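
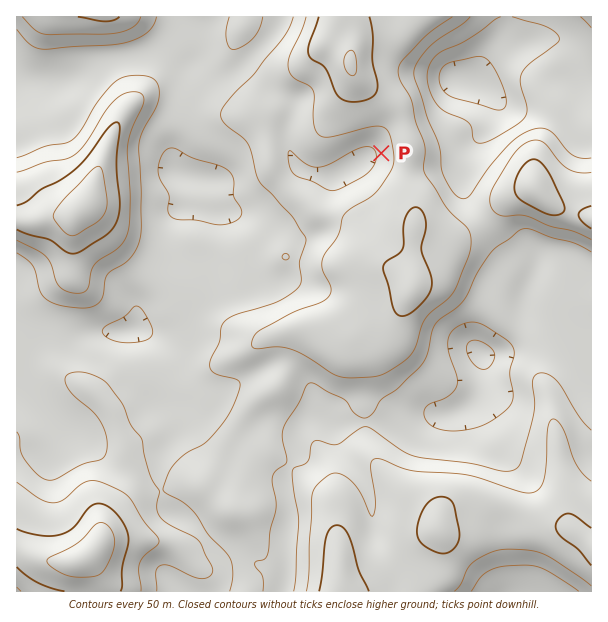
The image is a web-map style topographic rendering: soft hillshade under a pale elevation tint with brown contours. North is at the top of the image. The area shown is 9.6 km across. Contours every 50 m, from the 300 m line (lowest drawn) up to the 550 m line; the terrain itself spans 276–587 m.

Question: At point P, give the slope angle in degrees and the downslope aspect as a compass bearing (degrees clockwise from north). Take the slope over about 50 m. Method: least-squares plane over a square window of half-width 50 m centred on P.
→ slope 9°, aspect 263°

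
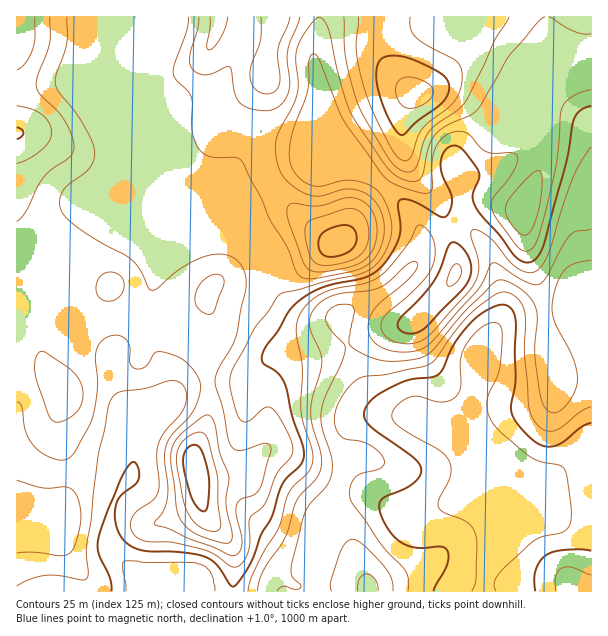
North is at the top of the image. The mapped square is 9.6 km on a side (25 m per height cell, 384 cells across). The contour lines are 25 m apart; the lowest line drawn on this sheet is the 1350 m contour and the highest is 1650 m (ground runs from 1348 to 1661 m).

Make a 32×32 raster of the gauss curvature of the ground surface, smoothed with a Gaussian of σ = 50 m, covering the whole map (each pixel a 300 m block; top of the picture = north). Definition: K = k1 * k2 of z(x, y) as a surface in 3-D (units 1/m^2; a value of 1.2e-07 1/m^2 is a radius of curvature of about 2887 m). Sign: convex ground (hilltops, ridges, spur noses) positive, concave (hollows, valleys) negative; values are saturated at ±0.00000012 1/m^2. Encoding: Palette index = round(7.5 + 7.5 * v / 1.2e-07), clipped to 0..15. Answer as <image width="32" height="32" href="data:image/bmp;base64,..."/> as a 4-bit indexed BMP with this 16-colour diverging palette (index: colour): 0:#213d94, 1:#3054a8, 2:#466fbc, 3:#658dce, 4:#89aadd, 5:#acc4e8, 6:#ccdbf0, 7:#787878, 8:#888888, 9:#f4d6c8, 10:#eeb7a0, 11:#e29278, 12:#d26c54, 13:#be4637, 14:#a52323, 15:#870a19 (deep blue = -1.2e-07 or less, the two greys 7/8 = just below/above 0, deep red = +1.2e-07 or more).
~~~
<image width="32" height="32" href="data:image/bmp;base64,Qk12AgAAAAAAAHYAAAAoAAAAIAAAACAAAAABAAQAAAAAAAACAAATCwAAEwsAABAAAAAAAAAAlD0hAKhUMAC8b0YAzo1lAN2qiQDoxKwA8NvMAHh4eACIiIgAyNb0AKC37gB4kuIAVGzSADdGvgAjI6UAGQqHAIiHl3eIhAqHd4ymd3d3eKeIdHiGifNYh4d4hmiHd3ind6amaGaF9HaHd4h4h3h3dnepdM0V+XWHh3eIh4d3d5Z3mXV3CKiXeJdniHh3iIiHd3Z3e4iXaoiGd4d4eIiIiHh3d4mMw2loZXeIh3iHeIl3d3d0X7h2e4Rph3d4d2ZWd3d3dC9YiKqIeIiHeHd4eXh3eId2F4d2ioaYh3d3eYiXmoiIuTeHdniHiYd3d3qWiKlliIgml3d3h3mGd4h5lmd3d5hmdpd3d2dnUoiIiYd3d4h3d4h4d3ZVaHS4h4mHeHd4d4h4d3aIdq74m6l2h4d3d3eHh3d1vZaJlnq8VIh3h4p3eIh3UV+xSGSmWyOIh4h7h3ibh3AIcRmm+AY0qHiHZ3iHeHeX3/9XyOUXxnh3iHh3h3d3h67vYmQWmcdnd3eId3d3d3VorXWUZmzYd4eIiId3eIh1V8w5hlRb+Ih3iIeHeIiHVthSBQV3eHeId4d3d3h3eFuHeE9MiHhnd4d4d3d3eHdpiIifj9iHdnapd3d3h4iHWId3hiyVl3iJiYd3iIiHd1d3d4doM3eIalaId3eId2inaIiK3naHd1dXmHd3Z2d812eIeZlXd3d3h3eHd2e3aVqniGd3Z4iIiKh3iHiImHYpp4h3iHd4iId3iHeIilh4t0d2eIh3eHeI"/>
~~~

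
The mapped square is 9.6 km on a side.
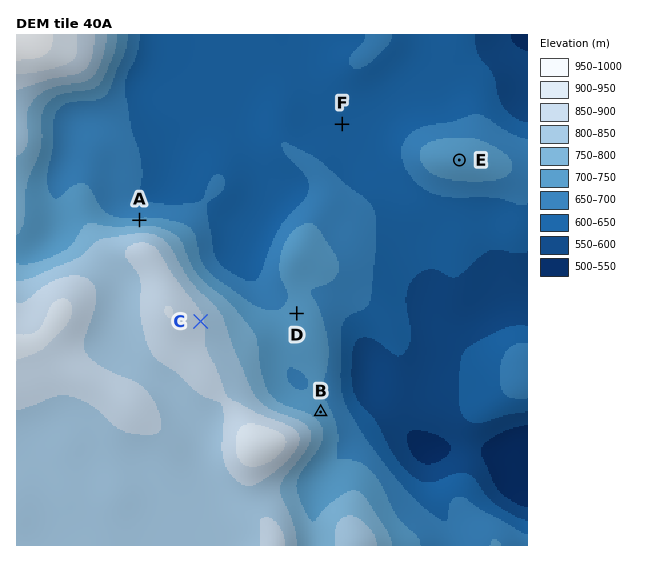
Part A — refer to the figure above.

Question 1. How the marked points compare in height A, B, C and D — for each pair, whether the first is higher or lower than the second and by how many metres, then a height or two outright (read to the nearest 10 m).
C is higher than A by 150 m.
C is higher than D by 140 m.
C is higher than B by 140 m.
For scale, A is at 710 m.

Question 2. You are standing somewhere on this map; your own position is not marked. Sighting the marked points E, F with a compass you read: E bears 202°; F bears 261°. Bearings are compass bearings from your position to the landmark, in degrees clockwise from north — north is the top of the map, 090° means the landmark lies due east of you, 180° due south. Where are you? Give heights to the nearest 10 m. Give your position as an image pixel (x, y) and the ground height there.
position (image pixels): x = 483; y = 102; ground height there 630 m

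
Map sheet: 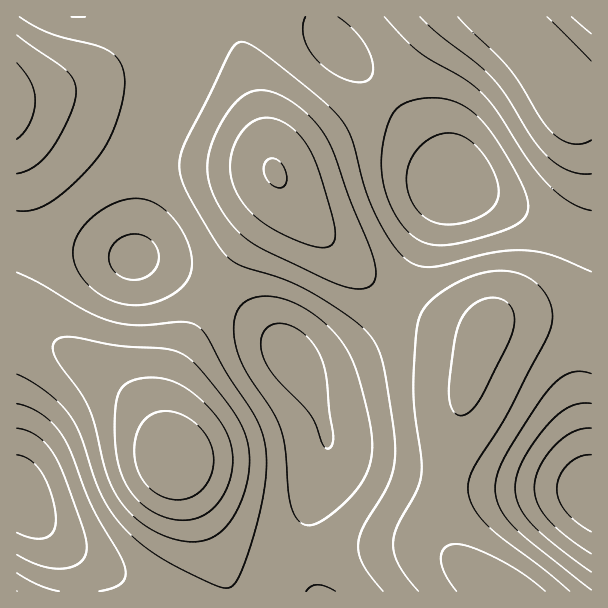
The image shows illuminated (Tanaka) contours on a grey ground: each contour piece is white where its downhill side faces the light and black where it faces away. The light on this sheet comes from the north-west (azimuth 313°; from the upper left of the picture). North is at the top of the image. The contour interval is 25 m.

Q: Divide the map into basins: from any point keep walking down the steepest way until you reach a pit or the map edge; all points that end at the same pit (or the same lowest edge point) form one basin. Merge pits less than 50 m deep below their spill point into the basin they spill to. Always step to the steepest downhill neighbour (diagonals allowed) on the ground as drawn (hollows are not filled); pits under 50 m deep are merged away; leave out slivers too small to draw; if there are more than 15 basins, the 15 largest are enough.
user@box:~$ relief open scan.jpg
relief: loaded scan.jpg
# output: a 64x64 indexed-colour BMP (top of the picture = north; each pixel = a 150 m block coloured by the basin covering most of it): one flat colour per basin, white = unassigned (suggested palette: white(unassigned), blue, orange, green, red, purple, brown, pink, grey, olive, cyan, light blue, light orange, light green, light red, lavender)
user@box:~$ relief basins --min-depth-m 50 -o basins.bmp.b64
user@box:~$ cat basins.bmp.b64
<image width="64" height="64" href="data:image/bmp;base64,Qk12CAAAAAAAAHYAAAAoAAAAQAAAAEAAAAABAAQAAAAAAAAIAAATCwAAEwsAABAAAAAAAAAA////ALR3HwAOf/8ALKAsACgn1gC9Z5QAS1aMAMJ34wB/f38AIr28AM++FwDox64AeLv/AIrfmACWmP8A1bDFADMzMzMzMzMzMzMzMRERERERERERERERERERFEREREREMzMzMzMzMzMzMzMxERERERERERERERERERFEREREREQzMzMzMzMzMzMzMzERERERERERERERERERRERERERERDMzMzMzMzMzMzMzMRERERERERERERERERREREREREREMzMzMzMzMzMzMzMRERERERERERERERERREREREREREQzMzMzMzMzMzMzMxERERERERERERERERFERERERERERDMzMzMzMzMzMzMxEREREREREREREREREUREREREREREMzMzMzMzMzMzMzEREREREREREREREREUREREREREREQzMzMzMzMzMzMzERERERERERERERERERRERERERERERDMzMzMzMzMzMzMRERERERERERERERERFEREREREREREMzMzMzMzMzMzMxEREREREREREREREREUREREREREREQzMzMzMzMzMzMxERERERERERERERERERFERERERERERDMzMzMzMzMzMzEREREREREREREREREREUREREREREREMzMzMzMzMzMzERERERERERERERERERERREREREREREQzMzMzMzMzMzMRERERERERERERERERERFERERERERERDMzMzMzMzMzMREREREREREREREREREREUREREREREREMzMzMzMzMzMxERERERERERERERERERERREREREREREQzMzMzMzMzMxEREREREREREREREREREREURERERERERDMzMzMzMzMxERERERERERERERERERERERREREREREREMzMzMzMzMzERERERERERERERERERERERFEREREREREQzMzMzMzMzEREREREREREREREREREREREURERERERERDMzMzMzMzERERERERERERERERERERERERFEREREREREMzMzMzMzEREREREREREREREREREREREREUREREREREQzMzMzMzERERERERERERERERERERERERERRERERERERDMzMzMxEREREREREREREREREREREREREREUREREREREMzMzMxERERERERERERERERERERERERERERREREREREQzMzMRERERERERERERERERERERERERERERFERERERERDMzMRERERERERERERERERERERERERERERERREREREREMzERERERERERERERERERERERERERERERERFEREREREQRERERERERERERERERERERERERERERERESIkRERERERBERERERERERERERERERERERERERERERIiIiIiIiIiIiERERERERERERERERERERERERERERESIiIiIiIiIiIiIREREREREREREREREREREREREREREiIiIiIiIiIiIiIhEREREREREREREREREREREREREREiIiIiIiIiIiIiIiERERERERERERERERERERERERERIiIiIiIiIiIiIiIiIRERERERERERERERERERERERERIiIiIiIiIiIiIiIiIhERERERERERERERERERERERERIiIiIiIiIiIiIiIiIiERERERERERERERERERERERERIiIiIiIiIiIiIiIiIiIRERERERERERERERERERERERIiIiIiIiIiIiIiIiIiIhERERERERERERERERERERERIiIiIiIiIiIiIiIiIiIiERERERERERERERERERERERIiIiIiIiIiIiIiIiIiIiIRERERERERERERERERERERIiIiIiIiIiIiIiIiIiIiIhEREREREREREREREREREREiIiIiIiIiIiIiIiIiIiIiEREREREREREREREREREREiIiIiIiIiIiIiIiIiIiIiIREREREREREREREREREREiIiIiIiIiIiIiIiIiIiIiIhEREREREREREREREREREiIiIiIiIiIiIiIiIiIiIiIiERERERERERERERERERESIiIiIiIiIiIiIiIiIiIiIiIRERERERERERERERERESIiIiIiIiIiIiIiIiIiIiIiIhERERERERERERERERERIiIiIiIiIiIiIiIiIiIiIiIiEREREREREREREREREREiIiIiIiIiIiIiIiIiIiIiIiIRERERERERERERERERESIiIiIiIiIiIiIiIiIiIiIiIhERERERERERERERERESIiIiIiIiIiIiIiIiIiIiIiIiERERERERERERERERERIiIiIiIiIiIiIiIiIiIiIiIiIREREREREREREREREREiIiIiIiIiIiIiIiIiIiIiIiIhERERERERERERERERESIiIiIiIiIiIiIiIiIiIiIiIiERERERERERERERERESIiIiIiIiIiIiIiIiIiIiIiJVURERERERERERERERERIiIiIiIiIiIiIiIiIiIiIiJVVREREREREREREREREREiIiIiIiIiIiIiIiIiIiIiIlVVERERERERERERERERESIiIiIiIiIiIiIiIiIiIiIlVVURERERERERERERERESIiIiIiIiIiIiIiIiIiIiIlVVVRERERERERERERERERIiIiIiIiIiIiIiIiIiIiIiVVVVEREREREREREREREREiIiIiIiIiIiIiIiIiIiIiVVVVUREREREREREREREREiIiIiIiIiIiIiIiIiIiIiVVVVVRERERERERERERERESIiIiIiIiIiIiIiIiIiIiVVVVVV"/>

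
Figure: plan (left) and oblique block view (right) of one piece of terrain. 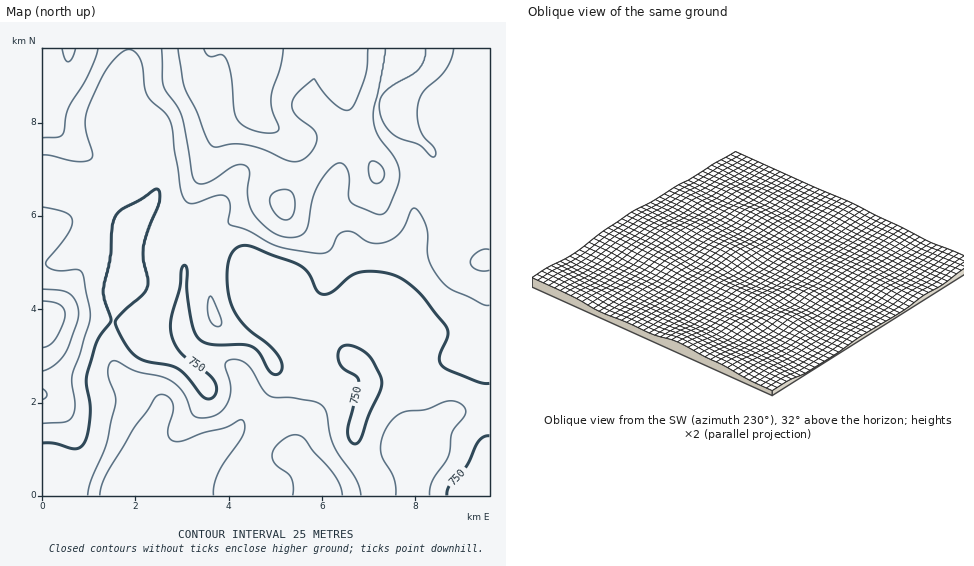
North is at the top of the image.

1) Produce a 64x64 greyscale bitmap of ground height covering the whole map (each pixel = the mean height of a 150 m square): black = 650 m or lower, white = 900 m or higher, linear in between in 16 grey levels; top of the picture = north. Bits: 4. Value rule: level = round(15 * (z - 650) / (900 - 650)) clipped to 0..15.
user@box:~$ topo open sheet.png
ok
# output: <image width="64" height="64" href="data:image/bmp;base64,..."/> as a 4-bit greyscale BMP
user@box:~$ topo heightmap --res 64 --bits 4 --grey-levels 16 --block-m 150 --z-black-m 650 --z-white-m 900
<image width="64" height="64" href="data:image/bmp;base64,Qk12CAAAAAAAAHYAAAAoAAAAQAAAAEAAAAABAAQAAAAAAAAIAAATCwAAEwsAABAAAAAAAAAAAAAAABEREQAiIiIAMzMzAERERABVVVUAZmZmAHd3dwCIiIgAmZmZAKqqqgC7u7sAzMzMAN3d3QDu7u4A////AFVVVVQyIiIiIiIiIzNEREQzMzMzMzNEVVVUREVWZ3d3VVVVVDIiIiIiIiIjM0RERDMzMzMzM0VVVVRERFZmd3dVVVVUMyIiIiIiIiIzRERDMzMzMzM0RVVVREREVWZnd1VVVVVDIiIiIiIiIjM0RDMzMzMzM0RVVVVERERFVmd3VVVmVUMyIiIiIiIiIzREMzMzMzMzRVVVVEREREVVZndVVmZVRDMiIiIiIiIjMzMzMzMzMzRFVVVURERERFVmd2ZmZmVUMyIiIiIiIiIzMzMzMzMzRFVmVUREREREVVZnZmZmZVRDMiIjMzMiIjMzMzMzMzNEVmZVRERERERVVmZmZ3ZlVEMzIiMzMzMzMzMzMzMzNEVWZmVURERERFVVZnd3d2ZVRDMyIzREMzMzMzMzMzM0RVZmZVRERERERVVWiId3ZlVEMzMzNERERDMzNEQzNERFVmZlVUREREREVVWIiHdmVURDMzMzRFVUQzM0REREREVWZmZVVERERERVVZmIh2ZVREQzMzNFVVVEM0REREREVVZmZlVVVVRERFVVmZiHZlVURDMzNEVmZVQzREREREVVVmZmZVVVVVVFVVWZmIdmVUREMzM0VWZmVEREVVVVVVVWZmZmVVVVVVVVVZmYd2VVRERDM0RWZmZUREVVVVVVVVZmZmZVVVVVVVZmmYh3ZVVEREREVWZmZVRERVZVVVVVZmZmZmVVVVVmZmaZmHdlVERERVVWZmZlRERVZmVVVVZmZmZmZVVmZmZmZpmYh2ZVRFVVZmZmZlVERFZmZVVVVmZmZmZlVWZmZmd3qZmHZlVVVmZmZmZlVVVVVmZlVVVWZmZmZlVVZmZnd3eqmYd2VVVmd3dmZmVVVVZmZmVVVVZmZmZmVVVmZmd3d7qpmHZlVmd3d2ZmZmZmZmZmVVVVVmZmZmVVVVZmZnd3u6qYdmZmZ3d3ZmZmd3dmZmVVVVVWZmZlVVVVVmZmd3e7uph3ZmZ3d3ZmZmd3d2ZmVVVVVVZmZlVVVVVWZmZ3d8u6mYdmZnd3dmZmd3d3ZlVVVVVVVmZVVVVVVVZmZnd3y7qph2ZmZ3d2ZmZ3h3ZlVVVVVVVmZlVVVVVVZmZmd3e7uqmHZmZmd3ZmZneHdlVVVVVVZmZmVVVVVVZmZnd3d7uqmYdmZmZmZmZmd4dmVVVVVVVmZmZVVVVVZmZnd3d4qqmYd2ZmZmZmZmZ3d2VVVVVVVmZmZlVVVVZmZnd3eIiZmYh3ZmZmZmZmZnd3ZVVVVVVWZmZmZVVWZmZnd4iIiIiIiHdmZmZmZmZmd3dlVVVVVVZmZmZmZmZmZnd4iIiZiIiId2ZmZmZmZmZ3d2VVVVVVVmZmZmZmZmZmd4iImZmHd3d3ZmZmZmdmZnd3ZVVVVVVmZ3d2ZmZmZmd3iImZmYd3d3dmZmZmd2Zmd3dlVVVVZmd3d3d3d2Znd3iIiZmZh3d3d3ZmZmZ3dmZ3d2ZVVmZ3d3d3d3d3d3d3eIiJmZmId3d3dmZmZnd3d3d3dmZmd4iIiId3d3d3d3d4iImZmYiHd3dmZmZmd3d3d3d3Z3eImZmIiHd3iIh3d3iIiImZiIh3d2ZmZmZnd3d3d3d3iJmZmZiIh3iIiId3eIiIiJmIiHd3ZmZmZmd3d3d3d4iJmqqpmIiIiIiIiHd4iIiIiIiId3dmZmZmZ3d3d3d4iJmqqqmYiIiIiZmId4iIiIiIiId3d3ZmZmZmd3d3d3iJmqu7qpiIiJmZmYiHiIiIiIh3d3d3dmZmZmZ3d3d3eImaq7uqmIiZmZmZmIiIiIiIiHd3d3d2ZmZmZneIiHd4iaqru6qZiJmZqqmYiIiIiIiId3d3d3d3dmZmd4iIiIiZqqu7qpmImZqqqpiIiIiIiIh3d3d3d3d3ZmZ3iZmYiJmqqqqqmZiZmqqqmYiJmIiIiHd3d3d3d3d2ZneJmZmYmZqqqqqpmZmaq7qZiImYiIiId3d3d3d3d3dmeImqqZmZmqqqqqmZmZqrupmIiZmIiIh3d3d3d3d3d3d4iaqqmZmaqqqqqpmZmquqmYiZmYiIiHeIiId3d3d3d3iZqqqqmqqqu7uqqZmqqqmYiJmZiIiIiIiIh3d3d3d3eJmqqqqqqru7u7qqmaqqmZmZmZmIiIiZmYiHd3d3d3d4mqq7u7u7u7u7uqqqqqmZmZmZmIiIiJmZiHd3d3d3d3iaq7u7u8zMzLu6qqqqqZmZmZmIiIiImZmId3d3d3d3eJqru7zMzMzMu7qqqqqZmZqZmIiIiIipmYh3d3d3d3eImqu7vMzczMu6qqqqqpmZqqmYiIiIiKqZiHd3d3d3d4mau7vMzd3Mu6qqqqqqmZmqqZiIiIiIqqmYh3d3d3d4iaq7u8zN3cy7qqqqu6qZmaqpmIiIiIiqqZiHd3d3d4iZq7u7zN3dzLuqqqu7upmZqqmYiIiIiKqqmYd3d3d4iZqru7vM3d3Mu6qqu7u6qZmaqZmIiIiIqqqpiHd3d3iZqru7zMzd3cy7uqq7u7upmZmZmZiIiIiqqqmYd3d3eJmqu7zMzN3dzMu7u7u7u6mZmZmZmYiIiKqqqpiHd3eImaq7zMzM3d3cy7u7u7u7qpmZmZmZmIiIqqqqmYh3d4iZqrvMzMzd3dzLu7u7u7uqmZmZmZmYiIiqq6qpiHd3iJmqu8zMzN3d3Mu7u7u7u6qZmZmZmZmIiKqruqmYiHiImau8zMzM3d3dy7u7u7u7upmZmZmZmYiI"/>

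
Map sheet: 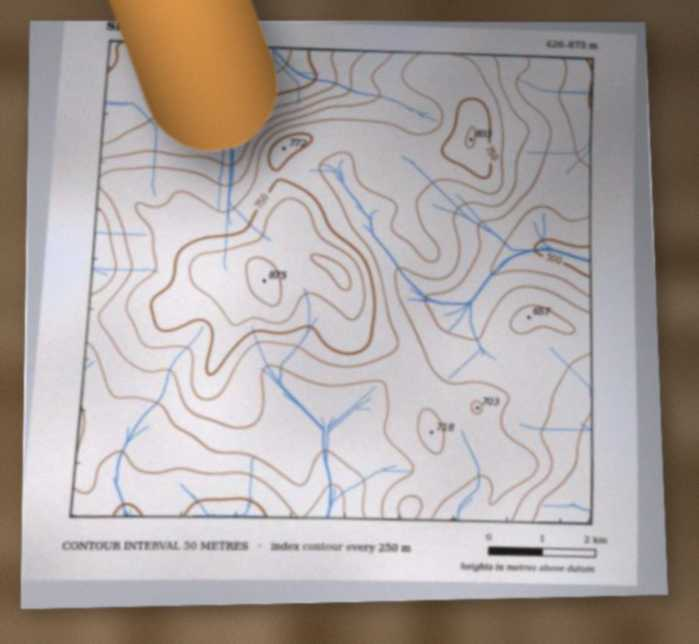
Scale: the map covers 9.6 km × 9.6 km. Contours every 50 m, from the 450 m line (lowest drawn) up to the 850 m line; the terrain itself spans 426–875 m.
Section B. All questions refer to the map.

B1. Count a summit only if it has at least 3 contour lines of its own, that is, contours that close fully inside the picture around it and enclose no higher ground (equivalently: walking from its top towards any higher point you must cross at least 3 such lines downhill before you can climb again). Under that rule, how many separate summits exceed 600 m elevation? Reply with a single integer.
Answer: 1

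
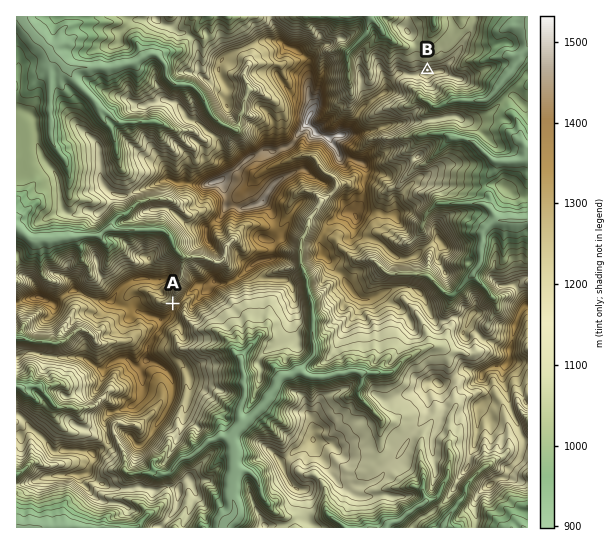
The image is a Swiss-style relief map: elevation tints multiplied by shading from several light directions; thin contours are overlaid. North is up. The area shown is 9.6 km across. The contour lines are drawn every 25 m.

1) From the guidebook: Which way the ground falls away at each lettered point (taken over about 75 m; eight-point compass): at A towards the NW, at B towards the N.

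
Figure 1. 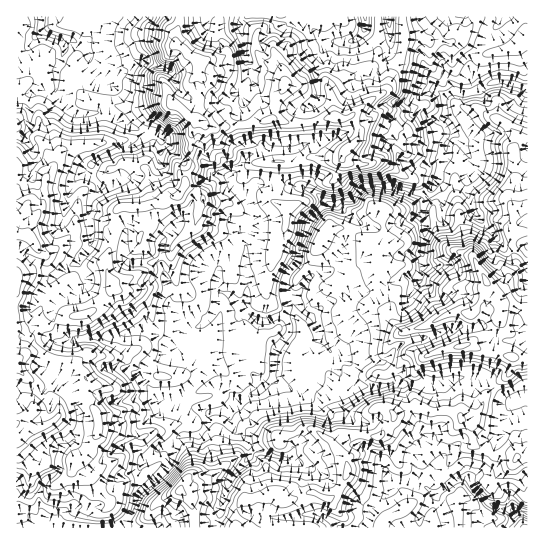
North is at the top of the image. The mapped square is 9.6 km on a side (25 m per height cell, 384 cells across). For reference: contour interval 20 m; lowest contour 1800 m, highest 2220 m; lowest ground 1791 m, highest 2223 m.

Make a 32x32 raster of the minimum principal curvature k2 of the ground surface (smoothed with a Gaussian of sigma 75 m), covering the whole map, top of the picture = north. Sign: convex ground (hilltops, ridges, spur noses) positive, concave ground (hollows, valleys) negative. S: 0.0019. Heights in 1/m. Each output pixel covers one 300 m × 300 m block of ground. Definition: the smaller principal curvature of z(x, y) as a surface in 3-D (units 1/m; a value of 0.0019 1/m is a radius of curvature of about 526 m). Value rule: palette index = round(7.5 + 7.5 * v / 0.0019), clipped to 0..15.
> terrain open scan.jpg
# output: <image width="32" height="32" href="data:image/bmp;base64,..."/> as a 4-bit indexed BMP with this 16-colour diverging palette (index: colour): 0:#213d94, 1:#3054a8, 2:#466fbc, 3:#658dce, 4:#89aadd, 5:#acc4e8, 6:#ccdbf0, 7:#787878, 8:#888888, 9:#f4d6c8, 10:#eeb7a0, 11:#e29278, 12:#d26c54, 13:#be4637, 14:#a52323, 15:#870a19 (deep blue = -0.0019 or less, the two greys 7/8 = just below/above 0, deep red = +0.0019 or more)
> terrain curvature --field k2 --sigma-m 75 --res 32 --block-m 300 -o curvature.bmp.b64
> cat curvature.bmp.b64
<image width="32" height="32" href="data:image/bmp;base64,Qk12AgAAAAAAAHYAAAAoAAAAIAAAACAAAAABAAQAAAAAAAACAAATCwAAEwsAABAAAAAAAAAAlD0hAKhUMAC8b0YAzo1lAN2qiQDoxKwA8NvMAHh4eACIiIgAyNb0AKC37gB4kuIAVGzSADdGvgAjI6UAGQqHAGZVRCRVVjhmVVNVZmZmZ0RVdniAhnc1d4dYZlaGWHEjY4d2cxeYYoiHdmZmZVYnVmcnd2VQiGFnZkWHVWd1RnZnSHVkREVoJDR3hjZnZnZ4hlR4VnQ0ZUelZ2SHZmVmV3aFaHVndnVmhoRUV2ZohmdndHdXVnZVdlQ1V4lnd3dnVWZldVZndlVmd2MkRFZmRXZndVRod3h2WHd2hURUVGV2eGVnVnd3d1h2dlRoZlZ4ZUNEZ3d4d3c3ZndlM2iGZmZmZERnd4d1ZVeHZnYyNXZXaId2Znd3RjZHh3Y2d4WGZXZmiHWIZWhEh3d3NkVXhYVYR4dkd2hXJld3dlOGWGVlZFhDRWZ3aHB2d4eBM3RlWGc3SHVlZ2dwd2iHcJeTNHZXN2d0eGZnhRh2Z4FUUWd3Rjd2dldmZnYHRodTRyR3d2VGh3dnZlh4QAKXUlc4iGZkZEVmhFVlUzhwADU2Vndmdkd3ZGREZ3dlh5VGOGVnZYdjNWNVdkRVZpVDh0dlhih2eHQhV4ZlVUInVoZkZFdWZURFNll2aHdod3VkRmd2V1Z3ZWplVmZVRldURzd2dnZYdmVnR3VmiEhleVRDITJ4WHdkUFh3NohHd1ZkZ3ZYeGdndTh4eBd2Znd1dVdYd2U1Z3ZpdVU1d2VDc3Z4dXiCl4dlRmV1NVZnkmF2ZnZn"/>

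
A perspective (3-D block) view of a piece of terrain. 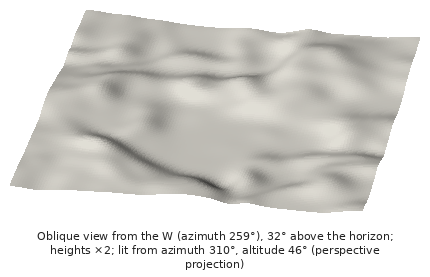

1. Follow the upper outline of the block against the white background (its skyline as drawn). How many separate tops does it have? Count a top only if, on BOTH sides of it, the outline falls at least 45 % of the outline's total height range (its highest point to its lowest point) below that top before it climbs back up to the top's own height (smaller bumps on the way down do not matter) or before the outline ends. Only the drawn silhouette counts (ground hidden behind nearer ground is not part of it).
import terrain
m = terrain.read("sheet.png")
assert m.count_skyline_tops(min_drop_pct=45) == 0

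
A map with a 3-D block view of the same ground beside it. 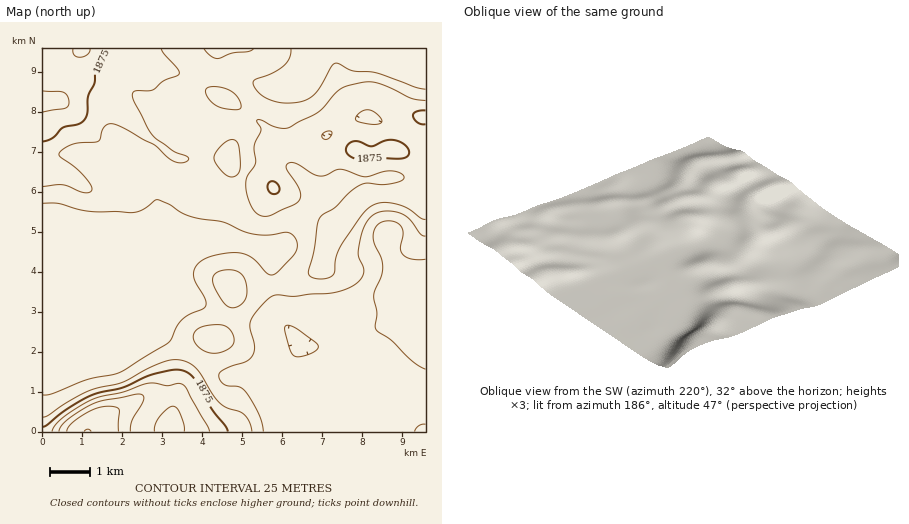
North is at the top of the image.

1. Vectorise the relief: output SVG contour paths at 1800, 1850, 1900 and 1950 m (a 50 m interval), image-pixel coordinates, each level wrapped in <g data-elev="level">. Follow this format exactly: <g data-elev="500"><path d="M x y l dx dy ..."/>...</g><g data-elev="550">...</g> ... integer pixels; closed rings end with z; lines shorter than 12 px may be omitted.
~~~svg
<g data-elev="1800"><path d="M426 369l-14-8-20-20-14-9-2-4 1-16-3-18 7-18 2-8-2-10-8-18 0-6 2-7 5-4 6-2 6 0 6 3 4 3 1 5-3 16 2 6 10 5 14 0"/><path d="M296 357l-4-4-4-8-3-15 1-5 10 4 22 17-1 4-5 3-10 3z"/></g><g data-elev="1850"><path d="M252 432l-2-10-6-7-22-10-8-9-18-28-8-6-10-2-10 0-10 4-36 19-34 8-20 11-20 14-6 1"/><path d="M208 352l12 0 8-2 4-4 2-4 0-6-6-8-6-3-12 0-10 2-5 5-2 6 2 6 7 5z"/><path d="M230 308l8-2 6-5 3-7-1-10-3-8-5-4-6-2-10 0-8 4-1 8 9 19z"/><path d="M42 187l20-2 20 7 9 0 0-6-5-8-11-10-14-10-2-4 5-6 10-4 24-3 5-13 7-4 10 3 34 17 14 14 6 4 8 1 6-3 1-2-2-2-13-5-22-16-19-37 0-4 1-3 18-1 12-9 15-7-1-4-14-16-3-6"/><path d="M229 176l7-1 4-7-1-22-3-5-4-2-4 2-6 4-6 7-2 6 5 10z"/><path d="M326 140l-4-2 0-4 4-3 5 1 0 4z"/><path d="M366 124l-8-2-3-4 4-4 7-4 8 2 8 8-1 2-3 2z"/><path d="M231 110l7-1 3-3-2-6-5-6-6-4-8-3-8 0-6 1 0 6 6 9 8 5z"/><path d="M426 100l-16-2-31-14-13-2-24 6-24 24-30 16-11 0-15-8-4 0-1 2 4 8-7 16 2 16-9 14-1 8 2 12 5 13 5 5 8 2 28-11 6-5 1-6-2-6-13-20 0-3 4-2 6 1 16 10 8 2 6-1 14-6 24 8 26-6 8 1 5 4 1 2-2 2-8 3-12 2-16-2-6 2-10 7-16 16-13 8-3 8-4 26-6 22 2 4 6 2 10 0 7-4 3-16 5-12 21-32 10-9 12-3 14 2 10 4 12 10 6 1"/></g><g data-elev="1900"><path d="M154 432l1-8 3-6 8-9 6-3 4 2 4 4 4 12 0 8"/><path d="M210 432l-26-46-4-3-12 3-16-3-8 1-20 8-23 4-11 5-28 17-7 8-3 6"/><path d="M42 112l22-4 4-2 1-4-1-6-4-4-22-1"/><path d="M73 48l1 6 6 3 7-3 3-6"/></g><g data-elev="1950"><path d="M118 432l1-22-3-3-8-1-12 2-12 6-13 10-4 8"/></g>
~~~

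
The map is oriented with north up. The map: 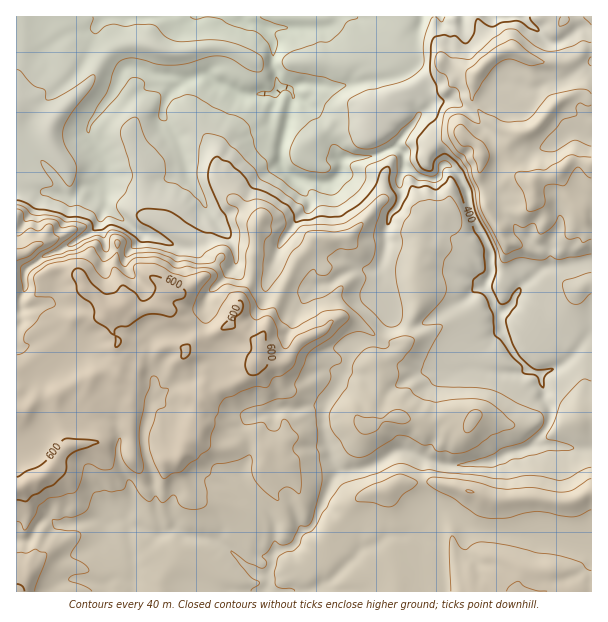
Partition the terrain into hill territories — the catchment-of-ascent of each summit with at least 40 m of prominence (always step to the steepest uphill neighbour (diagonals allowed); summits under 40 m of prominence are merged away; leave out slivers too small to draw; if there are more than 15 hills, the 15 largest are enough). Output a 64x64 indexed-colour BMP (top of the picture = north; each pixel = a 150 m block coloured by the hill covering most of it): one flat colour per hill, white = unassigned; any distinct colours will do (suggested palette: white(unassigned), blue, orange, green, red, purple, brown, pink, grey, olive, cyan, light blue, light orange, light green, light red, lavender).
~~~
<image width="64" height="64" href="data:image/bmp;base64,Qk12CAAAAAAAAHYAAAAoAAAAQAAAAEAAAAABAAQAAAAAAAAIAAATCwAAEwsAABAAAAAAAAAA////ALR3HwAOf/8ALKAsACgn1gC9Z5QAS1aMAMJ34wB/f38AIr28AM++FwDox64AeLv/AIrfmACWmP8A1bDFAHd3cRERERERERERERERVVVVZmZmZmZmZmZmZmZmZmZmd3d3d3dxERERERERERFVVVVWZmZmZmZmZmZmZmZmZmZ3d3d3d3dxEREREREREVVVVVVmZmZmZmZmZmZmZmZmZnd3d3d3d3ERERERERERVVVVVVZmZmZmZmZmZmZmZmZmd3d3d3d3cREREREREREVVVVVVWZmZmZmZmZmZmZmZmZ3d3d3d3dxEREREREREREVVVVVVWZmZmZmZmZmZmZmVRF3d3d3d3ERERERERERERFVVVVVVVVmZmZmZmVVVVVVERdxd3d3cRERERERERERERVVVVVVVVVmZlVVVVVVVVURERERERERERERERERERERFVVVVVVVVWZlVVVVVVVVVRERERERERERERERERERERERVVVVVVVVVVVVVVVVVVVVERERERERERERERERERERERFVVVVVVVVVVVVVVVVVVVURERERERERERERERERERERERVVVVVVVVVVVVVVVVVVVRERERERERERERERERERERERFVVVVVVVVVVVVVVVVVVVERERERERERERERERERERERERRVVVVVVVVVVVVVVVVVURERERERERERERERERERERERRERFVVVUREREVVVVVVVRERERERERERERERERERERERFERERFVEREREREVVVVVVMxEREREREREREREREREREREUREREREREREREREQREREzMRERERMzEREREREREREREURERERERERERERERBERETMzEREREzMRERERERERERERREREREREREREREREQRERMzMzMzMzMzERERERETERERFERERERERERERERERBEREzMzMzMzMzMREREREzMzMzEUREREREREREREREREERETMzMzMzMzMzEREREzMzMzMzNEREREREREREREREQREREzMzMzMzMzMxERETMzMzMzM0RERERERERERERERBERERMzMzMzMzMzMxERMzMzMzMzNERERERERERERERBERERETMzMzMzMzMzMRMzMzMzMzM0RERERERERERERCIRERERETMzMzMzMzMzMzMzMzMzMxFERERERERERERCIiIREREREzMzMzMzMzMzMzMzMxEREURERERERERERCIiIiETERETMzMzMzMzMzMzMzMxERERREREREREREREIiIiIhMzETMzMzMzMzMzMzMzMzEREREREUREREREREIiIiIiIzMzMzMzMzMzMzMzMzMzMxERERERREREREREQiIiIiIjMzMzMzMzMzMzMzMzMzMzERERERERERRERERCIiIiIiMzMzMzMzMzMzMzMzMzMzMRERERERERERRERCIiIiIiIzMzMzMzMzMzMzMzMzMzMzERERERERERERREIiIiIiIoMzMzMzMzMzMzMzMzMzMzMxEREREREREREUIiIiIiIigzMzMzMzMzMzMzMzMzMzMzEREREREREREREiIiIiIiKDMzMzMzMzMzMzMzMxETMzMRERERERERERERIiIiIiIogzMzMzMzMzMzMzMREREzMxEREREREREREREiIiIiIiiIgzMzMzMzMzMzERERETMxERERERERERERESIiIiIiKIiIgzMxETMzMTMRERERMxERERERERERERESIiIiIiIoiIiIMzERExERExERERERERERERERERERERIiIiIiIiiIiIiIERERERETERERERERERERERERERERIiIiIiIiIYiIiIgREREREREREREREREREREREREREREiIiIiIiIhGIiIiIERERERERERERERERERERERERERESIiIiIiIiEYiIiIgRERERERERERERERERERERERERESIiIiIiIiIREREYiBERERERERERERERERERERERERERIiIiIiIiIhEREREREREREREREREREREREREREREREREiIiIiIiIiERERERERERERERERERERERERERERESIhEiIiIiIiIiIRERERERERERERERERERERERERERESIiIiIiIiIiIiIhERERERERERERERERERERERERERERIiIiIiIiIiIiIiERERERERERERERERERERERERERERIiIiIiIiIiIiIiIRERERERERERERERERERERERERERESIiIiIiIiIiIiIhEREREREREREREREREREREREREREREiIiIiIiIiIiIiERERERERERERERERERERERERERERESIiIiIiIiIiIiIREREREREREREREREREREREREREREREiIiIiIiIiIiIhERERERERERERERERERERERERERERERIiIiIiIiIiIiEREREREREREREREREREREREREREREREiIiIiIiIiIiIREREREREREREREREREREREREREREREiIiIiIiIiIiIhEREREREREREREREREREREREREREREiIiIiIiIiIiIiERERERERERERERERERERERERERERESIiIiIiIiIiIiIREREREREREREREREREREREREREREREiIiIiIiIiIiIhEREREREREREREREREREREREREREREiIiIiIiIiIiIiERERERERERERERERERERERERERERESIiIiIiIiIiIiIREREREREREREREREREREREREREREREiIiIiIiIiIiIhERERERERERERERERERERERERERERESIhIiIiIiIiIi"/>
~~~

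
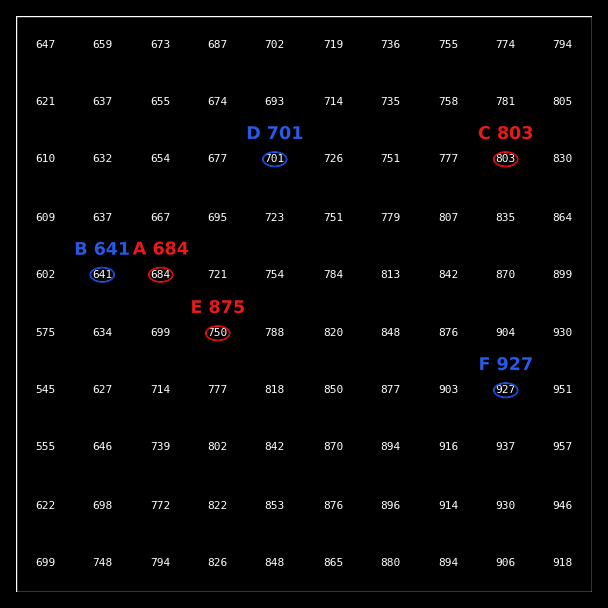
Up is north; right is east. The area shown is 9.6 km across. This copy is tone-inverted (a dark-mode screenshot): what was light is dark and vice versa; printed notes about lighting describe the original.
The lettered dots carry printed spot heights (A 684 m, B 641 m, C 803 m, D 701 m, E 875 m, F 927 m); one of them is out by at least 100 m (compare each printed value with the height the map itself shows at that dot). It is E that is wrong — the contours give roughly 750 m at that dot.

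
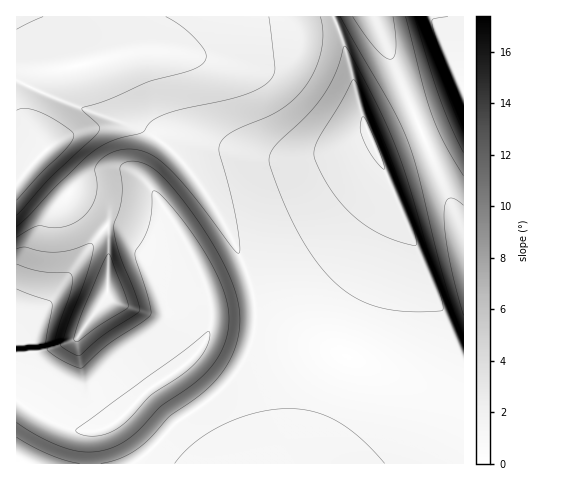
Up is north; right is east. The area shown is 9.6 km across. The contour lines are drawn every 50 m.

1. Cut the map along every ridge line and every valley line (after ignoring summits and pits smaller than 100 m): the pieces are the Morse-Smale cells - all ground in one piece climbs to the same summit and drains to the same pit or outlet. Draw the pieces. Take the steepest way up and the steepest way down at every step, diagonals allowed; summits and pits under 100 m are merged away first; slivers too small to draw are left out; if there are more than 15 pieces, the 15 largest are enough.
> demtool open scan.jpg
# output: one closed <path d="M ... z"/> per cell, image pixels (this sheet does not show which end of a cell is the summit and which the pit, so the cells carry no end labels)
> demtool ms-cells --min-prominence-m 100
<path d="M101 62l-59 10-8 8-10 22 2 18 20 30-30 31 0 282 447 1 1-59-3-3-132-52-73-35-3-24-7-22-30-61-35-49-19-17-28-22-22-45z"/><path d="M333 16l-227 0-1 38-9 7 7 2 5 6 26 51 28 22 19 17 29 40 31 58 11 29 3 27 3 4 71 33 110 43 24 11 1-46-6-4-4-10-37-94-51-121-20-77z"/><path d="M374 16l-40 0-1 2 13 34 20 77 51 121 37 94 4 10 5 4 1-126z"/><path d="M461 16l-87 1 89 215 1-144-2-7z"/><path d="M105 16l-89 1 1 163 29-30-16-23-6-14 1-16 9-17 12-9 37-6 18-6 5-11z"/><path d="M463 16l-1 1 0 64 1 6z"/>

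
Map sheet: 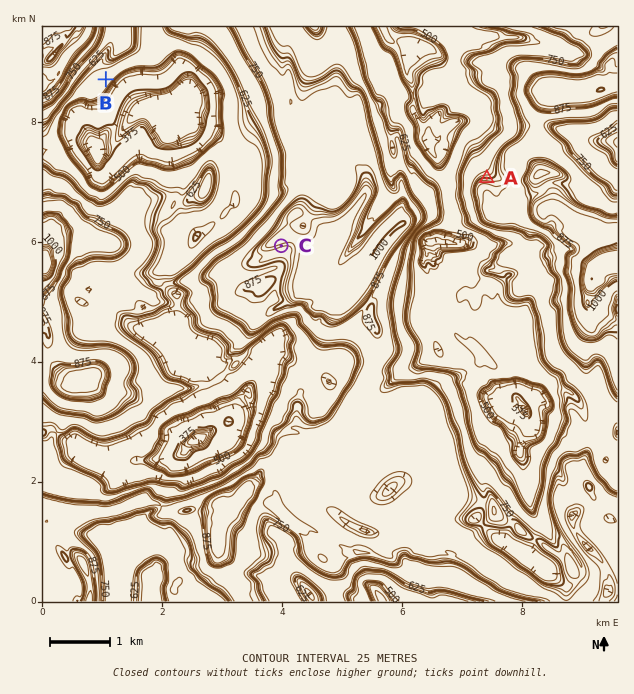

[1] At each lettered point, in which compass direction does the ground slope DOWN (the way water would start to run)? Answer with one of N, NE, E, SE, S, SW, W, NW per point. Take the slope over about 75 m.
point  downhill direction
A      N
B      SE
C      S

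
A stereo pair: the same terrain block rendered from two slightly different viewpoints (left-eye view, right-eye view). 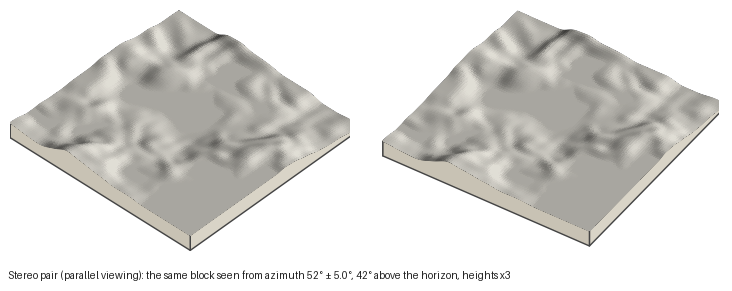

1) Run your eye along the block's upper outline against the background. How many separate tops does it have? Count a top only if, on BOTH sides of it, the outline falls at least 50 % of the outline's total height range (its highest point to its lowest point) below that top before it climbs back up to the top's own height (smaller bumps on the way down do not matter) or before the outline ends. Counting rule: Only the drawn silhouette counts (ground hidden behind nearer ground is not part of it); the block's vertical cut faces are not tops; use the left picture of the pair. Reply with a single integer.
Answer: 1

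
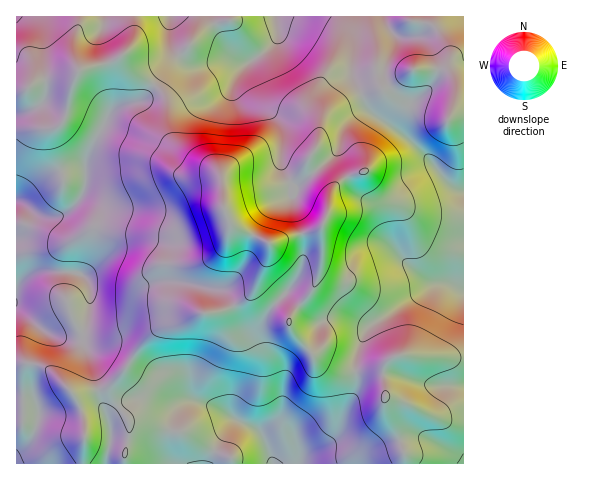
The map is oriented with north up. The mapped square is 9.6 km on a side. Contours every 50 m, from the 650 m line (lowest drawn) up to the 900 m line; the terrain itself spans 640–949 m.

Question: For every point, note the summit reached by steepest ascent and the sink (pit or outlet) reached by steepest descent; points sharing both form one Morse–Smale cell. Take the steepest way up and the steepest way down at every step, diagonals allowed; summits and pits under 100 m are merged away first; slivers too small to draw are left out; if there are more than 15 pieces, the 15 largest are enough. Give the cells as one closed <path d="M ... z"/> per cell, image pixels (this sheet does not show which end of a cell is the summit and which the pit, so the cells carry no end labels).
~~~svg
<path d="M463 16l-446 0-1 113 32 0 9-2 9-11 5-27 7-18 34-9 8-5 12 15 22 13 10 10 4 13 0 22 4 10 17 16 24 12 7 7 4 34 6 14 6 5 33 15 0 10-8 20 0 11 27 28 1 13 5 9 24 26 21 11 35 0 11-4 0 37 11 26 8 24 1 10 58 0z"/><path d="M120 57l-8 5-34 9-7 18-5 27-9 11-9 2-32 1 1 334 66 0 2-38-6-22-5-8 31-8 6-3 15-16 14-22 19-18 26-9 12-6 25-3 20-9 13-15 13-30 1-15-28-11-11-8-6-14-4-34-7-7-28-16-15-15-2-7 0-22-4-13-10-10-22-13z"/><path d="M260 274l-8 19-10 9-20 9-25 3-12 6-26 9-19 18-14 22-15 16-6 3-31 8 5 8 6 22-1 38 320-1-2-16-17-43 1-12-2-24-10 3-30 1-26-12-27-30-3-18-25-25-2-3z"/>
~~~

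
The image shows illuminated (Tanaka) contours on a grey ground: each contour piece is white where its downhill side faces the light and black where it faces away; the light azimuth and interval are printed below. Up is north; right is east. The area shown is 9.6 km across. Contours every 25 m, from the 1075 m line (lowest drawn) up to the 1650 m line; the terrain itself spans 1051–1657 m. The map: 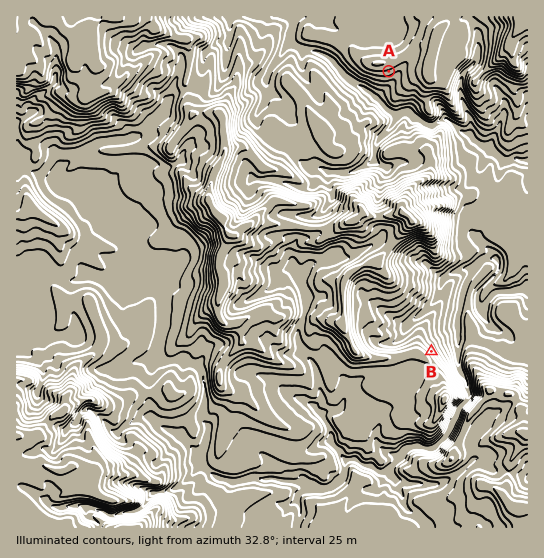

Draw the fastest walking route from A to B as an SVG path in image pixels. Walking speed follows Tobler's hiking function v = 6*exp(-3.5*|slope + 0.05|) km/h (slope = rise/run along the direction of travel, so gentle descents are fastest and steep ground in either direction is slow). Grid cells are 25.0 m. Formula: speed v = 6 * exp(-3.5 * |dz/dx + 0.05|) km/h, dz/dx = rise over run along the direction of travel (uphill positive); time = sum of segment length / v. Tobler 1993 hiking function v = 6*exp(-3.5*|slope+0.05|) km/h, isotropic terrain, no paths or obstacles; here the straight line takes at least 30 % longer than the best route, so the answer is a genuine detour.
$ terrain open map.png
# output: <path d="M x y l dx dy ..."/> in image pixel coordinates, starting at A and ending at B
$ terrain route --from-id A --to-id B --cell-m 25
<path d="M389 71l2 3 3 1 3 4 0 14 2 4 8 4 2 0 2 1 3 3 4 8 8 8 5 2 3 0 3 2 6 0 4 2 3 6 0 33 1 3 6 5 1 3 0 5-4 7 4 8 0 8-5 10 0 44-2 3-2 3-6 5-5 3-1 2 0 4-2 3 0 23-5 10 0 8-3 6 0 14 4 8"/>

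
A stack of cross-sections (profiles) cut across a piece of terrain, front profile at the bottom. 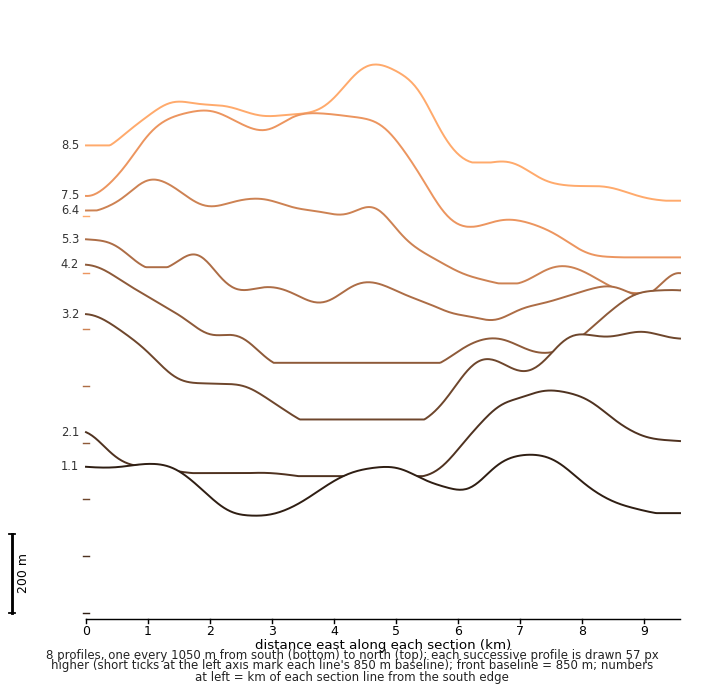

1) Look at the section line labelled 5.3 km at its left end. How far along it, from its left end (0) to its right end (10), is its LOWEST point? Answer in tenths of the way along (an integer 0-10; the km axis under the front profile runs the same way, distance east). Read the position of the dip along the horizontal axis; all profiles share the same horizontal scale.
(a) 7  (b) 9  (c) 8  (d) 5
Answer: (a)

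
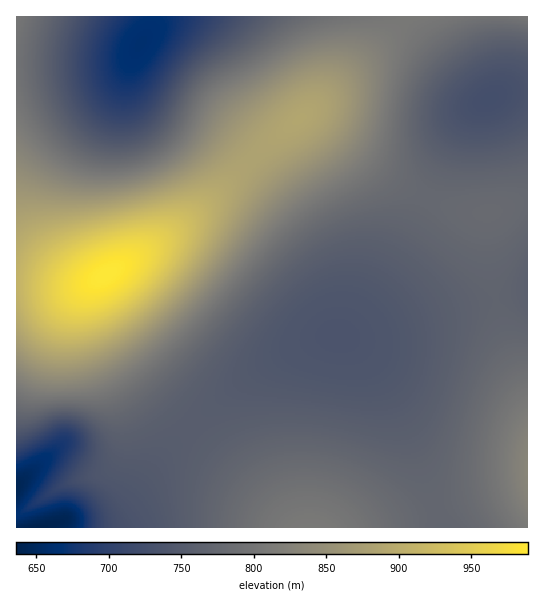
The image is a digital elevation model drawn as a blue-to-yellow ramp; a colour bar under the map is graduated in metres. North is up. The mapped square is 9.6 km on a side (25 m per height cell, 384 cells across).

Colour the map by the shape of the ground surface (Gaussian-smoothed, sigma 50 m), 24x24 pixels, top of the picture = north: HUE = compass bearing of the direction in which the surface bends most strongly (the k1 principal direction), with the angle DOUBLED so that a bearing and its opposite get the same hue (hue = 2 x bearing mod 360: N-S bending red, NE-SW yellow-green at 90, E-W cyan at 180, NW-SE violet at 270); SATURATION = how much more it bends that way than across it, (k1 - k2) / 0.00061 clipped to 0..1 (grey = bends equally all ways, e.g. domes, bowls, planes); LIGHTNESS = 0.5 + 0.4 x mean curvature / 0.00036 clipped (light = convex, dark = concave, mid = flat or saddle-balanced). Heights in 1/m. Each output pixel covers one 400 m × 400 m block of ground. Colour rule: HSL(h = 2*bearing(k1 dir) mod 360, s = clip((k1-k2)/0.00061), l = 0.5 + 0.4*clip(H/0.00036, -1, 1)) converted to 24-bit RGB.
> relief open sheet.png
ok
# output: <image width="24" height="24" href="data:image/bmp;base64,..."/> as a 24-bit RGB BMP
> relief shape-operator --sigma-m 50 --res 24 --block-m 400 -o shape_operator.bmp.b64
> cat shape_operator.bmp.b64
<image width="24" height="24" href="data:image/bmp;base64,Qk32BgAAAAAAADYAAAAoAAAAGAAAABgAAAABABgAAAAAAMAGAAATCwAAEwsAAAAAAAAAAAAA/1zCNHcaFiMQl6Qrr7dngIl7eYGDeYGFeoOGfIaHf4iIgomHhImHhoiHh4aHh4OIhn+Ig3qIgXWJfnKJfnCJfnGJgnOKi3mLli3f/7z3LiHPPs53cK1reIh9eISEeISFeYaGe4eGfYiFgIiEgoiDhIeDhoSEhoGEhn2HhHmHgXWHf3KHfXGIfXGJf3SKhHuMDmkwN49W1ojktobTmoh8eYV/d4SCd4WDeIaDeoeCe4eBfYeAgId/g4aAhYOAhH+AhXuDhHiFgXWFfnOGfHKGenOHenaJfX+MQo9KDGowNHY/xlo7rZVreoh2dYR+dYWAd4WAeIZ/eoZ+e4Z8f4V9g4V+hIJ+g3x9g3p/g3iCgHWDfXSEenSFd3WGeX2Ifo2Nv3Z/PoA+ESIUc7wjlbpec41wcoV6c4V8dYV9d4V8eIV7e4V6foR7goN7goB7gnx7gXl9gXiAf3eBfHaCeHaDeHuEeoaIfI+EwnN8w0ulO3yvRs90Y6xeaoxrbYZ0b4V4coR6dYR6d4R5eoN5foN6gYJ6gX96gHx6gHl7gHl+fnh/e3iAeXqBeYKEeomDe5B9pnh0qnybfJKlbKR+aJVkZYplZoZsaYVyboR1coN3dYN3eYJ4fYF5gIF6gH96f3x6f3p7fnp9fXp+enp/en+AeoSAeYp9e5B5nYN6nYh8mJJ7iZRxd49oZopjYYhmY4ZsZ4RxbYN0coJ2doF2e4B5foB6f356f3x6fnp7fXt8fHt9e31+eoF+eYV8eIp4fZB3nIKCoIWBn4l/mI97iZFzcYxpYollX4dpYYVtZoRxbYJ0c4F2d393fH96fn57fnx7fnt7fXt8fH19e398eoJ7eYZ5e4t3fpB2mYqSoomUpoiRooaKmIiDh417bYpwYohuX4ZvYYVxZ4NzboF2dH93eH55fH17fX17fXx8fXx8fX18fH97fIJ6fId4fot2gZB0i4qXno2gqo2mroykqoqenIiUgomNcol/ZYh5YYZ2Y4N1aYJ2cIB4dX55eX16e317fXx8fX18fX58fYB7foN6f4d4gox2hpFzgZaZiIydnIynsI2yt4yzs4qupYaliYCUdIWLaIeDZIR9ZoJ5bIB5cX95dn56en17fH18fX18fn98f4F8gIN7god5hot3jJF0dpuTfJichIqfmompsoq2vYm7uYa3qoGsjnuac3eNbICFaIKAaoB7bn95c355d356en58fH59fX99f4F9gYN9hIZ8iYp7j414b5yJb5uQdZiaf4abmoSmtYW2voO4vH+1r3qulnade3ONcHmDbX9/bX56b354c395dn97eYB+fIKAfoOCgISCg4WBiIaAjIV+bZt/aJqDZ5eJb5OTe36TnX2hs3uovHirunaprnOknHKbg3OLc3aAcH18bn94b4F4coN8dYWCeIiHfIaJf4WKgoOJiIOKjIGHbph5Z5Z5Y5J8ZIyAbYaGgXaJnXKQr2+Tt2+XtG+YqXCXmnGSiXWJd3l/cYB6boV6bYp/b42Hc4+Pd4qQe4WQfoCPhn+Pjn+QcZVza5JzZY11YYZ3Y355bXN4hmx5nmV3rGd6sGyErG+OpHGRmHSNiXuGeYSBcIuAapGDaZSKbJSRcY2SdoSPenyNhHyOjnuQd5Nybo9uaYhyY4B0YHh1ZWtxeGZvjmFkoGdjo21vpXOFpnSSoneUl36QhISLeJCHbJWHZ5WIZ5GKa4uKcYKGd3qDgHmFiniIfpJzdo1wbIRvZnx0YHF1XmFxc2B1iGNomnxqmIh4ln6HoHqXpX2booSZl4uVhpGPd5KJbI6DaIZ9aH94bHt1cXl0enh2gHZ4hJFyfYtwcYFuaHhzX2x0V150YVt6iG+FmpCCkpeIhYKRlHyao4GfpoidoY2al4yUg4SMd4OCb3p2aXZtZ3ZoandpcHhtenpxipByhIpwd4BvandwXm10VGR3VmeAcIGPk5yQkJiTgXyTh3qUmoOZoomYpYqYoYWVmHyPjHSGfnF6dXRvbHZqZ3lnaXlpcHhtj49yiopxfoFwbXZuYXF0VG93UXyAX5GAfpt4k46AiXiHhXqHjYKFmIaHoISLo32PonSQnG2NkGyHg3F9eHp0bXpwandtbXVqj4l0i4Rygn5xdXdwZnNzWHZ1UX1xVIhjbZFdi41mhH1sgoNyh4t1kY55loB7nHaBoW+JoWuOnGyOk3GKhneBe3N3c3Fsc3JnjoN1jH9zhXlyenVybXRzYXVyWHlqVX9cZYVXeYZcf4VifYhlf41nh49qjoZvkHJul2t5nGmCnWuFmW2Akmp2hmVte2Jjd2th"/>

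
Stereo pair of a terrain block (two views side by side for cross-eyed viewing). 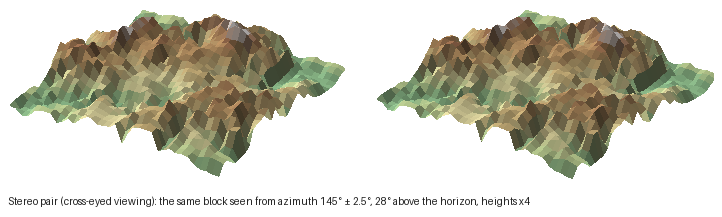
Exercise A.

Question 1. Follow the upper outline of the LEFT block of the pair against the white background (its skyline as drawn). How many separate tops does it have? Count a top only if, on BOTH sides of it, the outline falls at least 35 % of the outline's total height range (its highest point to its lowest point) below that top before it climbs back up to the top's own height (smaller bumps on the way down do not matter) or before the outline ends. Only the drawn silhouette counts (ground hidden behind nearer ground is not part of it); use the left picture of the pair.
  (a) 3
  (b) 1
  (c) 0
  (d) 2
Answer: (b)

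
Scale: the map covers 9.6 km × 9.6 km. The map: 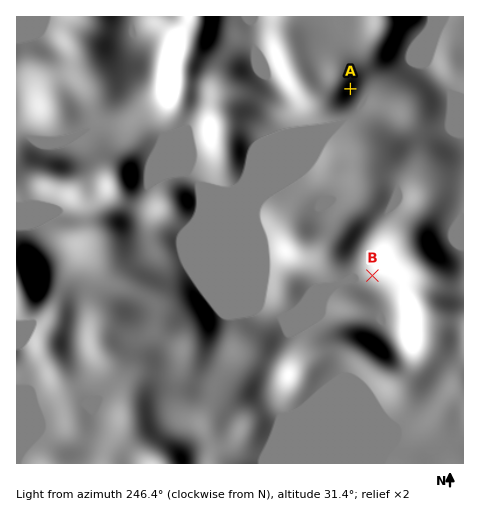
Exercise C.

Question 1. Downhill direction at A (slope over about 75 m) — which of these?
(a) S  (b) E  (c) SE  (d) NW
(c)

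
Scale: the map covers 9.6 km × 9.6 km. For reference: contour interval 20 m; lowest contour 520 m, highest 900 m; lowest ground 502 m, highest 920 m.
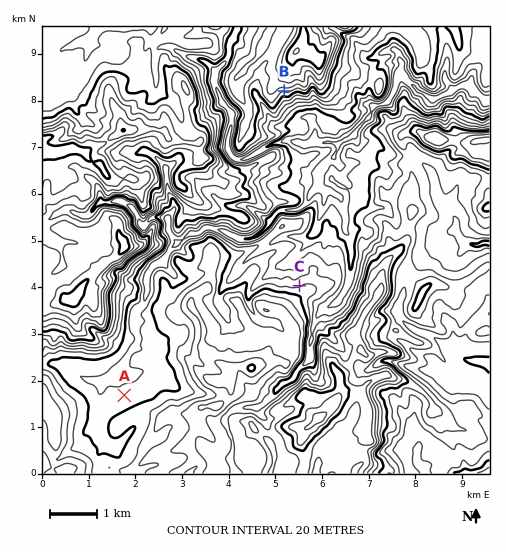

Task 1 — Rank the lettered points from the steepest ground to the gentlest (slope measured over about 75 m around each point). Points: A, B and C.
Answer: B C A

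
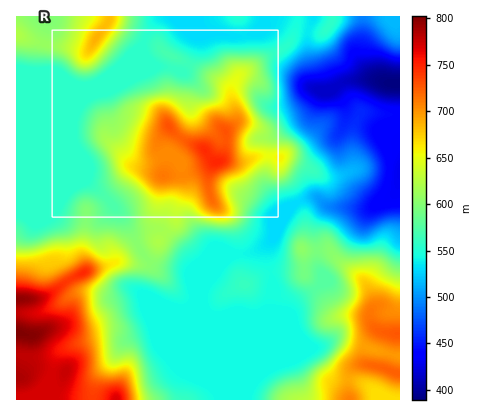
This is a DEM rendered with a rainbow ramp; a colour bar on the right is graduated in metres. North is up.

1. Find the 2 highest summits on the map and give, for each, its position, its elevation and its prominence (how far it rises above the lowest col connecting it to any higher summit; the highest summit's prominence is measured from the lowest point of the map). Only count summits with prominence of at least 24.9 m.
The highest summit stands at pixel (218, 162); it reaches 749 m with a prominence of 145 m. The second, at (96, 38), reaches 688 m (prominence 131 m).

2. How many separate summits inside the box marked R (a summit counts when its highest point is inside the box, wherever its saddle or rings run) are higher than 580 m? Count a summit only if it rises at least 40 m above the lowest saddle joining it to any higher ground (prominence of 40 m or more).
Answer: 2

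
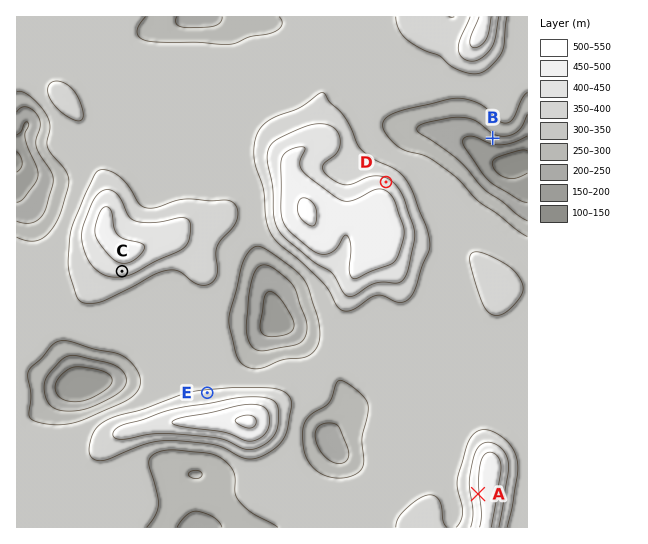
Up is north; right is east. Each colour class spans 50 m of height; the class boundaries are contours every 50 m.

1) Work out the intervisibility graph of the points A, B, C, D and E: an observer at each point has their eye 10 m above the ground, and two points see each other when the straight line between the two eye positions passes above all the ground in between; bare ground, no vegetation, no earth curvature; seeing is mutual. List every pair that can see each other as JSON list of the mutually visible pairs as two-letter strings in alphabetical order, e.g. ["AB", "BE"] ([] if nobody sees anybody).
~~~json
["AC", "BD", "CE"]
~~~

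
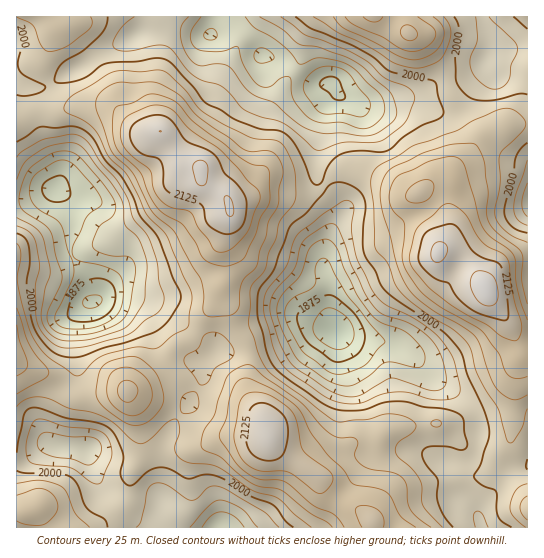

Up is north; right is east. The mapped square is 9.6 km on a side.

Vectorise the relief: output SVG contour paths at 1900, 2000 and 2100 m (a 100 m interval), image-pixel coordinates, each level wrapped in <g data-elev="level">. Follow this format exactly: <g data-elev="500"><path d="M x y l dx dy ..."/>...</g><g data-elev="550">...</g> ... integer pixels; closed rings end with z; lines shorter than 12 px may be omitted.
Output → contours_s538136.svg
<g data-elev="1900"><path d="M335 374l-9-4-23-19-14-24-4-12 1-8 4-6 24-15 2-5-1-10 1-6 3-5 4-2 6 3 19 36 37 45-21 24-18 7z"/><path d="M69 329l-11-4-3-4 0-4 18-39 1-8-2-9-5-12-6-24-5-6-14-8-7-5-4-7-2-8 2-9 5-8 18-12 8-2 8 2 7 5 18 22 7 13-1 4-11 7-5 6-12 27-1 5 1 6 6 4 22 4 15 6 5 7 2 11-2 18-3 7-6 5-18 8z"/><path d="M358 117l-15-4-18 1-7-3-14-20 0-8 3-6 8-7 10-4 12 1 9 4 24 31 0 5-3 7-4 2z"/><path d="M258 62l-3-3-1-4 1-4 4-3 8 2 7 7-1 2-5 3z"/><path d="M207 40l-3-3 0-4 5-4 5 0 3 5-1 4-3 2z"/></g><g data-elev="2000"><path d="M108 527l-3-8-14-7-5-5-8-22-8-8-8-3-37-1-8-2"/><path d="M453 527l-9-10-6-14-1-8 1-16-13-16-3-9 3-5 5-3 17 1 14 3 5-2 1-5-3-10 0-12-3-6-14-6-24-2-21-6-17 1-24 8-18 1-9-2-13-7-40-28-8-9-6-11-9-37-1-18 2-9 15-21 16-43 17-13 21-27 6-3 8-1 8 3 8 5 5 7 3 10-3 22 1 22 3 8 9 12 6 16 14 12 47 32 18 22 6 22 16 34 6 20 0 10-8 23-7 15 7 8 15 6 2 25 4 6 9 5"/><path d="M17 453l7-38 2-4 4-3 8 0 28 10 32 5 12 6 7 10 6 18-2 18 2 6 4 4 6 0 14-13 11-4 11 1 18 10 18-4 9 0 13 6 24 15 22 9 12 16 8 6"/><path d="M527 233l-9-3-7-4-5-7-2-8 9-36 3-17 4-8 7-7"/><path d="M17 142l20-14 5-1 13 1 20-1 8 3 7 5 16 26 16 17 11 19 7 18 18 23 14 39 8 16 0 9-13 20-14 11-27 9-23 6-22 9-12 0-11-2-7-5-8-8-10-17-6-39 3-23-1-16-4-9-8-5"/><path d="M527 94l-8 0-21 5-15 2-12-3-8-6-5-6-2-7-1-24 4-24-1-8-4-6"/><path d="M17 30l4 5 1 6-4 21 1 8 6 6 18 9 2 2-3 4-7 3-10 2-8-1"/><path d="M295 17l16 12 39 15 18 10 22 17 44 10 2 4 2 12 5 13 0 5-5 4-16 6-15 9-20 17-8 1-25-1-15 4-10 10-7 17-3 2-4 1-5-6-13-32-10-12-8-4-18-2-22-8-20-12-12-5-33-38-9-7-10-1-18 4-30 1-6 3-12 9-8 5-15 3-11-1 0-5 5-11 6-6 17-10 16-14 6-9 3-10"/><path d="M513 17l14 12"/></g><g data-elev="2100"><path d="M383 527l1-8-4-8-7-4-10-2-5 1-3 4 7 17"/><path d="M316 493l6 0 4-2 6-8 1-6-5-7-19-14-6-6-6-28-4-9-10-10-16-9-13-2-9 3-6 10-5 30 2 12 6 12 7 7 9 4 24 1 8 2z"/><path d="M125 402l8-1 5-10-3-7-8-4-6 3-3 7 1 7z"/><path d="M514 341l3-1 2-3 3-11-10-36-4-31-6-6-13-6-7-5-6-8-9-17-5-6-11-7-6 0-24 20-5 6-7 25 2 11 18 21 20 16 18 12 20 10 14 11z"/><path d="M216 251l6 1 8-2 17-17 13-32 0-6-2-5-10-9-9-12-18-19-31-21-14-16-6-5-8-2-9-1-24 10-6 6-2 8 0 10 3 8 9 10 17 13 3 19 6 10 11 8 16 3 5 3 7 14z"/><path d="M410 202l9 1 10-4 5-9-2-8-3-2-6 0-12 6-5 9 0 4z"/><path d="M410 41l6-3 1-5-4-6-7-2-5 4 0 5 2 4z"/><path d="M363 17l5 4 6 1 5-1 4-4"/></g>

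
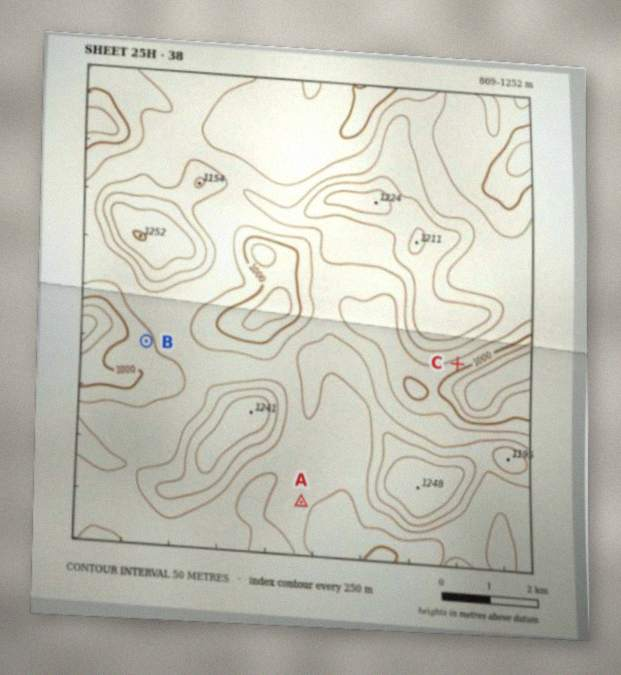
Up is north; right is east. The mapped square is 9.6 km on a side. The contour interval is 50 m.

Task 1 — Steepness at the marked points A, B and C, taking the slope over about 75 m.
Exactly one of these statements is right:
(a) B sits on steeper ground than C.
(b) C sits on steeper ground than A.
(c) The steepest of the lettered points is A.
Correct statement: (b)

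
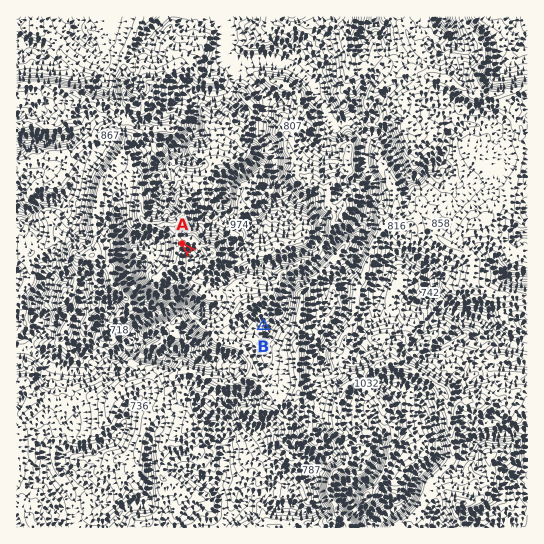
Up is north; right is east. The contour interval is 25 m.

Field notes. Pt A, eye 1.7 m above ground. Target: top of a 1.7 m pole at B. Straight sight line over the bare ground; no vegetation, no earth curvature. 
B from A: not visible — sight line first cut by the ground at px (201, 263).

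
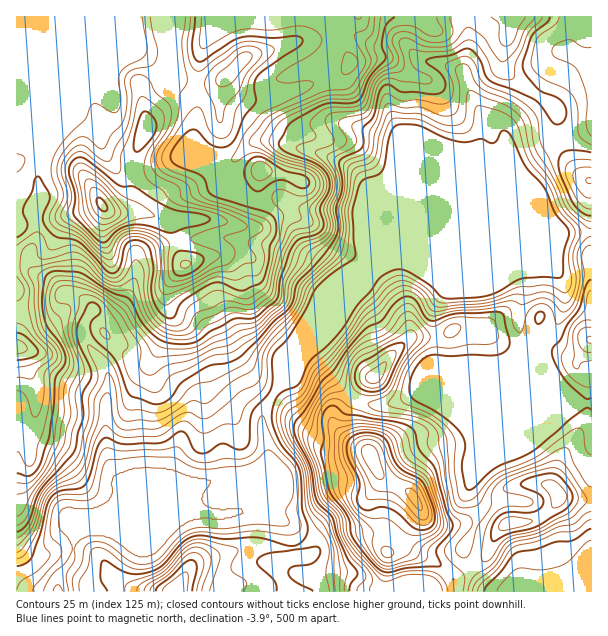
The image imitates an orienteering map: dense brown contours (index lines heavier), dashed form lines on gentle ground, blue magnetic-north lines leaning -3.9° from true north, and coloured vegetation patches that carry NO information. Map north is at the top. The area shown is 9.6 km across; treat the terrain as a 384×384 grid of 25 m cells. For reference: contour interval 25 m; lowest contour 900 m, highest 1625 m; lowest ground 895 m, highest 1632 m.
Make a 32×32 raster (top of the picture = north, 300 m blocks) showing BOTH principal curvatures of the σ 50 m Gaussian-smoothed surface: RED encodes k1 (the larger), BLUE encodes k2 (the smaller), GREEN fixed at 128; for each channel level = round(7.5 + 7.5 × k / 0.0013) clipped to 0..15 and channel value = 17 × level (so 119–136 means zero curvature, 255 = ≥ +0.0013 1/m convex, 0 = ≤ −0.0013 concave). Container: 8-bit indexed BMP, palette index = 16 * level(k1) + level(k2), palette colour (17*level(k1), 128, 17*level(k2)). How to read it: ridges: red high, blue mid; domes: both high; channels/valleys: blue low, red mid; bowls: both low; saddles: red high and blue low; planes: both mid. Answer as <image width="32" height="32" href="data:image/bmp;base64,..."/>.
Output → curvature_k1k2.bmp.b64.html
<image width="32" height="32" href="data:image/bmp;base64,Qk02CAAAAAAAADYEAAAoAAAAIAAAACAAAAABAAgAAAAAAAAEAAATCwAAEwsAAAABAAAAAAAAAIAAABGAAAAigAAAM4AAAESAAABVgAAAZoAAAHeAAACIgAAAmYAAAKqAAAC7gAAAzIAAAN2AAADugAAA/4AAAACAEQARgBEAIoARADOAEQBEgBEAVYARAGaAEQB3gBEAiIARAJmAEQCqgBEAu4ARAMyAEQDdgBEA7oARAP+AEQAAgCIAEYAiACKAIgAzgCIARIAiAFWAIgBmgCIAd4AiAIiAIgCZgCIAqoAiALuAIgDMgCIA3YAiAO6AIgD/gCIAAIAzABGAMwAigDMAM4AzAESAMwBVgDMAZoAzAHeAMwCIgDMAmYAzAKqAMwC7gDMAzIAzAN2AMwDugDMA/4AzAACARAARgEQAIoBEADOARABEgEQAVYBEAGaARAB3gEQAiIBEAJmARACqgEQAu4BEAMyARADdgEQA7oBEAP+ARAAAgFUAEYBVACKAVQAzgFUARIBVAFWAVQBmgFUAd4BVAIiAVQCZgFUAqoBVALuAVQDMgFUA3YBVAO6AVQD/gFUAAIBmABGAZgAigGYAM4BmAESAZgBVgGYAZoBmAHeAZgCIgGYAmYBmAKqAZgC7gGYAzIBmAN2AZgDugGYA/4BmAACAdwARgHcAIoB3ADOAdwBEgHcAVYB3AGaAdwB3gHcAiIB3AJmAdwCqgHcAu4B3AMyAdwDdgHcA7oB3AP+AdwAAgIgAEYCIACKAiAAzgIgARICIAFWAiABmgIgAd4CIAIiAiACZgIgAqoCIALuAiADMgIgA3YCIAO6AiAD/gIgAAICZABGAmQAigJkAM4CZAESAmQBVgJkAZoCZAHeAmQCIgJkAmYCZAKqAmQC7gJkAzICZAN2AmQDugJkA/4CZAACAqgARgKoAIoCqADOAqgBEgKoAVYCqAGaAqgB3gKoAiICqAJmAqgCqgKoAu4CqAMyAqgDdgKoA7oCqAP+AqgAAgLsAEYC7ACKAuwAzgLsARIC7AFWAuwBmgLsAd4C7AIiAuwCZgLsAqoC7ALuAuwDMgLsA3YC7AO6AuwD/gLsAAIDMABGAzAAigMwAM4DMAESAzABVgMwAZoDMAHeAzACIgMwAmYDMAKqAzAC7gMwAzIDMAN2AzADugMwA/4DMAACA3QARgN0AIoDdADOA3QBEgN0AVYDdAGaA3QB3gN0AiIDdAJmA3QCqgN0Au4DdAMyA3QDdgN0A7oDdAP+A3QAAgO4AEYDuACKA7gAzgO4ARIDuAFWA7gBmgO4Ad4DuAIiA7gCZgO4AqoDuALuA7gDMgO4A3YDuAO6A7gD/gO4AAID/ABGA/wAigP8AM4D/AESA/wBVgP8AZoD/AHeA/wCIgP8AmYD/AKqA/wC7gP8AzID/AN2A/wDugP8A/4D/AJaFcMmXpuT2+Pd0hZeoloaGhMezwXBxgvijcnV3h4aHpbehg7jHc1GU+ceFhXV2loWUooL6xeX1leTncnaHh3bFo7ai2JN0dIDo6NbXx8e2hGC29/nGo4FihPdRgoOGdfiRc4aEhnd3hKCSc4WWhGKjgdfEhZT39tOR9/f4tISE+XNQhIWHd4eHh4WEdIWGosRzxehlhfrGgLOjxKL12KTlk2G2tYZ3h4eHhrinh3ZwxunX1qb3+oRhctfEpNb6s9fHpMeEdHZ2doSDg4OGdVClx3PW99XGpHRyo9bo6bZzx9iVuHKEdXWFp7mWqJRxcfaluPrXU4SlhYWFg3KlxXWWyJengaWYl5WFp4a4k5Hm16T3/Oi1lremhXd2doS3lpbXhqiStaenlnOnhrdwtNe196KTlLbIpYOGh3eHdYW3heiGhnKSt6iplKiHloOxlKb5kpCQgHKDd3d3d3d3dbSV13SGpYC4qJeFhod2uIFglcXB+vmCZXeHd4eHd4aDx5WlxsWRkri3hZZ0lpe2coWilcjZ+IRidYV2hoaHhMim+vnYgZDGdKSkpoWWlqRhhoNxp7bn9qSVl4anpoWlpdfFdLRw2JOEpcjYlpeVxnSAh3OCxmTm9/TZt7mUpaWi69WEtaNxgoW4+IaWlpXYlqKDd4C3lui0oOjn+MTG2oD06IRQkGHEocflg3SEycjopXB3hnGX2chgcHBwxZW3cPejoXOUtvmQhPfplJSm6JWUhHB2hpLDgIZ3d3eDhIRg9ILmpoK193Bz2Or357bppoW2tqGHh4aHd4eHd4eHd5H6hJSkcfjDIHHigoKDlKS3gqXVkHaHh3eHh4eHh4eHceW2subF+ffz9ujn9/f36MbV+umQh4eHd3eHh4eHh4Zw04ZylLX797W3paOkk4GShKPSkmB2h4eHd4eHh4d3gafal4Nj1viBlYbHt4R0hMZ0yP3qoXOHh4eHd4eHh3Zxt9qXgsX6pYC2tGOElYak/fb36MKAlJOHh4eHd3eHgqXnyZeFk/Zxlee0YmWFpaDSYHCQwsfYgneHh4V2h3SWt6WWd4eEpYWExvqlc5bZloR0hbenpbRyc3OTpqWHc5a3lpR3d3eFp3O22MeTlceGppWDgWGS5oGFhbjIhHRllbephXd3d4aWYsWmlYWFt6ak2OfXpdnGcKiWt7aBhZbWt5iVh4eHh4eT6qantrXJxlJ0hqe36bVgxdjJk6O516Z2hoaHd4eHh4WDlLekgrf515WFhoe56PbEcJBxdLfGc3aHh4d3h4eHh3aFx6Vxg7fG1tinl7aTk2ClybaUqOl0ZHaHh4eHh4d3hae4x4KFg4N0lJV1lNijtce3lZaXt8a1lYc="/>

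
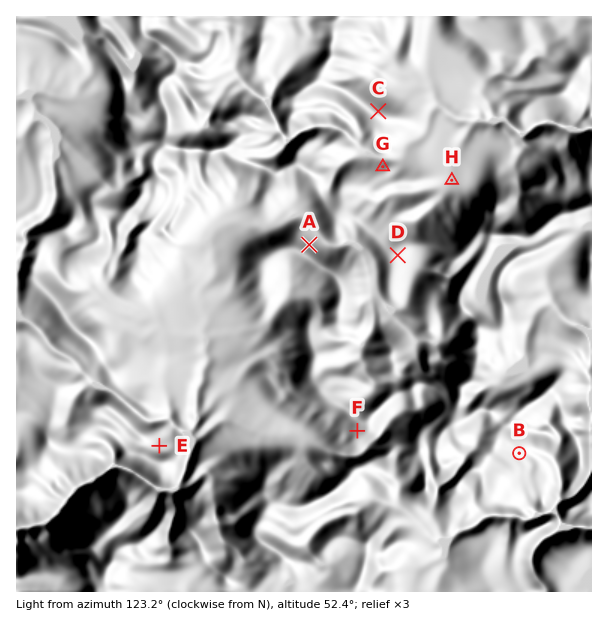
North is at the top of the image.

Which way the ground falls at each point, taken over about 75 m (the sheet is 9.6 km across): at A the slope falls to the NE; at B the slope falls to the SE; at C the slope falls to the NE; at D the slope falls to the SE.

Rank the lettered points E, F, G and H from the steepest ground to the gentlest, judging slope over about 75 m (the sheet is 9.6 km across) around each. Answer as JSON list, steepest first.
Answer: ["F", "G", "E", "H"]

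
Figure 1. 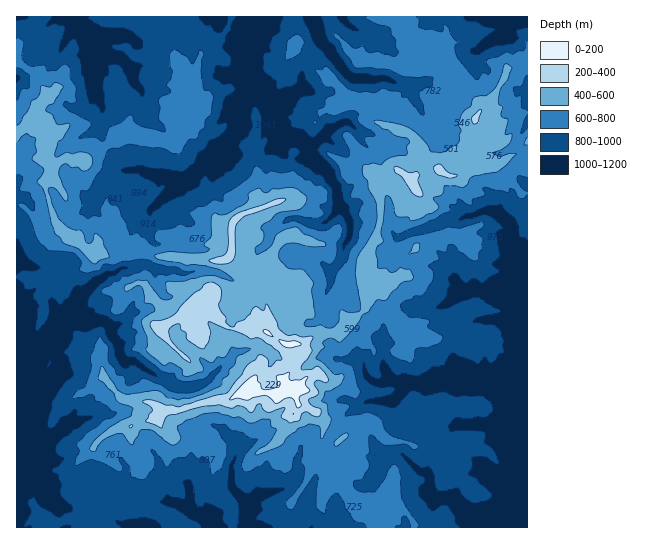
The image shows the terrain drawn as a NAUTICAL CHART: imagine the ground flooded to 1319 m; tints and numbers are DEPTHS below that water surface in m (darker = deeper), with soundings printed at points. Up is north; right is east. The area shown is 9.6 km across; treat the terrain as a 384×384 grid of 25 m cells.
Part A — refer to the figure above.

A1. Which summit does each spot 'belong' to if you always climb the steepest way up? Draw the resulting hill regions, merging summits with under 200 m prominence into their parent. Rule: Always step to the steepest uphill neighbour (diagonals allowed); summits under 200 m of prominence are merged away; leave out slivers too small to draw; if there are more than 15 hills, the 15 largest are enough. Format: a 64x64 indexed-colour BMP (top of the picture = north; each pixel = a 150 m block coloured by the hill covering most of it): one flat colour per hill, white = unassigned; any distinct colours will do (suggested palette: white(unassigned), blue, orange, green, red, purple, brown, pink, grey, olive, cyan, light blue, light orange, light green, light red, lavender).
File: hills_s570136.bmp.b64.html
<image width="64" height="64" href="data:image/bmp;base64,Qk12CAAAAAAAAHYAAAAoAAAAQAAAAEAAAAABAAQAAAAAAAAIAAATCwAAEwsAABAAAAAAAAAA////ALR3HwAOf/8ALKAsACgn1gC9Z5QAS1aMAMJ34wB/f38AIr28AM++FwDox64AeLv/AIrfmACWmP8A1bDFABERERERERERERERERERERERERERERERERERERERERERERERERERERERERERERERERERERERERERERERERERERERERERERERERERERERERERERERERERERERERERERERERERERERERERERERERERERERERERERERERERERERERERERERERERERERERERERERERERERERERERERERERERERERERERERERERERERERERERERERERERERERERERERERERERERERERERERERERERERERERERERERERERERERERERERERERERERERERERERERERERERERERERERERERERERERERERERERERERERERERERERERERERERERERERERERERERERERERERERERERERERERERERERERERERERERERERERERERERERERERERERERERERERERERERERERERERERERERERERERERERERERERERERERERERERERERERERERERERERERERERERERERERERERERERERERERERERERERERERERERERERERERERERERERERERERERERERERERERERERERERERERERERERERERERERERERERERERERERERERERERERERERERERERERERERERERERERERERERERERERERERERERERERERERERERERERERERERERERERERERERERERERERERERERERERERERERERERERERERERERERERERERERERERERERERERERERERERERERERERERERERERERERERERERERERERERERERERERERERERERERERERERERERERERERERERERERERERERERERERERERERERERERERERERERERERERERERERERERERERERERERERERERERERERERERERERERERERERERERERERERERERERERERERERERERERERERERERERERERERERERERERERERERERERERERERERERERERERERERERERERERERERERERESERERERERERERERERERERERERERERERERERERERERESIRERERERERERERERMRERERERERERERERERERERERERIiEREREREREREREREzERERERERERERERERERERERERIiIiEiERERERERMREzMxERERERERERERERERERERERIiIiIiIiEREREREzETMzMRERERERERERERERERERERIiIiIiIiIhERERETMzMzMzERERERERERERERERERERIiIiIiIiIiERERERMzMzMzMxERERERERERERERERERIiIiIiIiIiEREREREzMzMzMzMxERERERERERERERERESIiIiIiIiERERERETMzMzMzMzEREREREREREREREREREiIiIiERERERERERMzMzMzMzMRERERERERERERERERESIiIiEREREREREREzMzMzMzMxERERERERERERERERERIiIiERERERERERETMzMzMzMzMRERERERERERERERERESIiIhERERERERERMzMzMzMzMzERERERERERERERERERIiIiIiEREREREREzMzMzMzMzMxEREREREREREREREREiIiIiIiIRERERERMzMzMzMzMzMREREREREREREREREiIiIiIiIiIiESIRETMzMzMzMzMzEREREREREREREREiIiIiIiIiIiIiIiEzMzMzMzMzMzMxERERERERERERESIiIiIiIiIiIiIiETMzMzMzMzMzMzMRERERERERERERESIiIiIiIiIiIiIhMzMzMzMzMzMzMxERERERERERERERIiIiIiIiIiIiIiIzMzMzMzMzMxEREREREREREREREREiIiIiIiIiIiIiIjMzMzMzMzERERERERERERERERERESIiIiIiIiIiIiIiMzMzMzMzERERERERERERERERERESIiIiIiIiIiIiIiIzMzMzMzMRERERERERERERERERESIiERIiIiIiIiIiITMzMzMzMRERERERERERERERERESIiERIiIiIiIiIiIhMzMzMzMxERERERERERERERERERIiISIiIiIiIiIiIiEzMzMzMzERERERERERERERERERERIiIiIiIiIiIiIiIjMzMzMzMRERERERERERERERERERESIiIiIiIiIiIiIiMzMzMzMxEREREREREREREREREREREiIiIiIiIiIiIiIzMzMzMxERERERERERERERERERERERIiIiIiIiIiIiIjMzMzMzEREREREREREREREREREREREiIiIiIiIiIiIiMzMzMzMRERERERERERERERERERERESIiESIiIiIiIiITMzMzMxERERERERERERERERERERERERERERIiIiIiIhMzMzMzERERERERERERERERERERERERERERESIiIiIiETMzMzEREREREREREREREREREREREREREREREiIiIiIRMzMzMREREREREREREREREREREREREREREREREiIiIhETMzMxEREREREREREREREREREREREREREREREREiIiERMzMzERERERERERERERERERERERERERERERERERIiIRETMzERERERERERERERERERERERERERERERERERESIhEREzEREREREREREREREREREREREREREREREREREREi"/>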